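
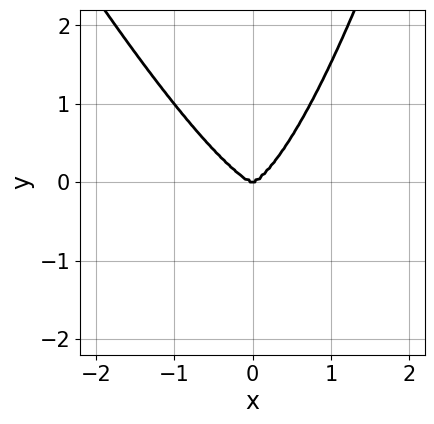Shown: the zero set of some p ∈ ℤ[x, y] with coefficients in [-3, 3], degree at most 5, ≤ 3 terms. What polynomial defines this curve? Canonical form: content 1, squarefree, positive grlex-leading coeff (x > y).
2*x^4 + x^3*y - y^3

(a) The degree is 4 — the shape is more complex than any degree-3 curve.
(b) Reading off the gridlines: it crosses the y-axis at the gridline y = 0; one x-axis crossing is at x = 0.
(c) Matching integer coefficients to the picture gives p.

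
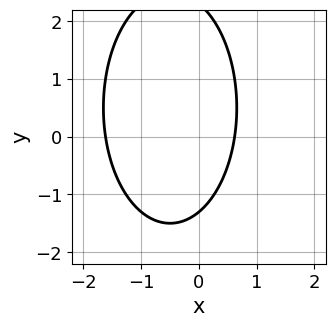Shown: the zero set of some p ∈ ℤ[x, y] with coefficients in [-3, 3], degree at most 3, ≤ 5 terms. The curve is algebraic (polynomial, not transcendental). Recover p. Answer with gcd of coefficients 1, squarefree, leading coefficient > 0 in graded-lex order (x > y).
First, deg p = 2.
Finally, putting this together gives p.

3*x^2 + y^2 + 3*x - y - 3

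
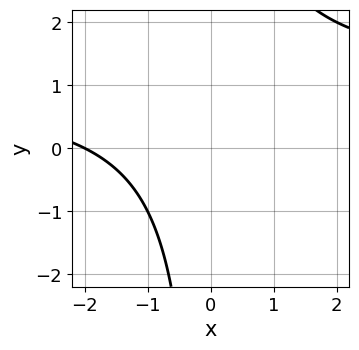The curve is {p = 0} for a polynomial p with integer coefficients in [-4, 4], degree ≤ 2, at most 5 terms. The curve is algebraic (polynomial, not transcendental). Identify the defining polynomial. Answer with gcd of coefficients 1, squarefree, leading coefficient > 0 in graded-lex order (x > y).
Degree: a generic line meets the curve in up to 2 points, so deg p = 2.
Observable constraints: it meets the x-axis at x = -2 (among the integer gridlines); the curve avoids every integer y-axis point in the box.
Matching integer coefficients to the picture gives p.

x*y - x - 2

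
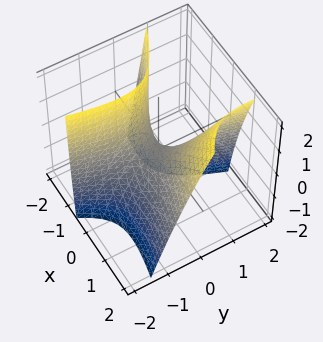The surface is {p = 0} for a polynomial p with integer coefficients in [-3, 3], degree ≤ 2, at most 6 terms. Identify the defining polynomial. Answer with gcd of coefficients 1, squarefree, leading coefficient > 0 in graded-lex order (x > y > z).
x^2 + 3*x*y - x*z - y^2 - z

1. The degree is 2 — no degree-1 surface has this shape.
2. Against the integer gridlines: it crosses the y-axis at the gridline y = 0; it meets the x-axis at x = 0 (among the integer gridlines); one z-axis crossing is at z = 0.
3. Matching integer coefficients to the picture gives p.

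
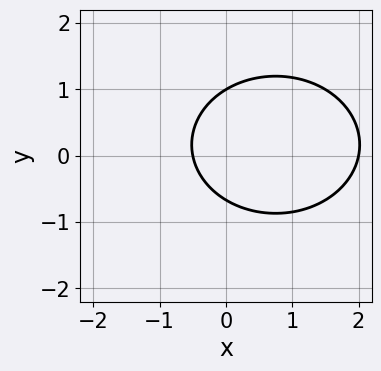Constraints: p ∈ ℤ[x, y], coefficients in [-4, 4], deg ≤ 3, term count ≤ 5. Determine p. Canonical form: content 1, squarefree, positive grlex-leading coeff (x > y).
First, deg p = 2.
Then, observable constraints: it meets the x-axis at x = 2 (among the integer gridlines); one y-axis crossing is at y = 1.
Finally, assembling these constraints gives the stated polynomial.

2*x^2 + 3*y^2 - 3*x - y - 2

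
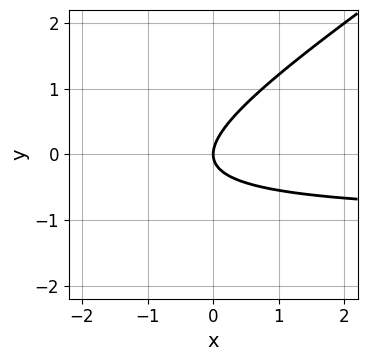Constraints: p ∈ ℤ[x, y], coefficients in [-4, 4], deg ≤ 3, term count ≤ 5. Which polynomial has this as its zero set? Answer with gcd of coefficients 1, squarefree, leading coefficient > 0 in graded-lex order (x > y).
1. The degree is 2 — no degree-1 curve has this shape.
2. Observable constraints: it meets the y-axis at y = 0 (among the integer gridlines); it meets the x-axis at x = 0 (among the integer gridlines).
3. Putting this together gives p.

2*x*y - 3*y^2 + 2*x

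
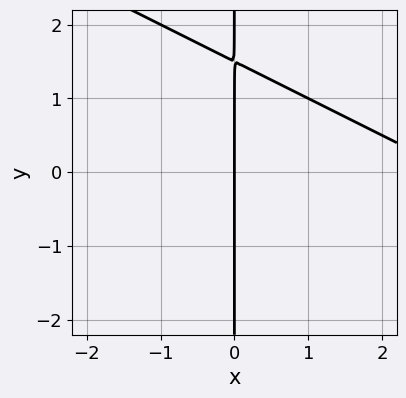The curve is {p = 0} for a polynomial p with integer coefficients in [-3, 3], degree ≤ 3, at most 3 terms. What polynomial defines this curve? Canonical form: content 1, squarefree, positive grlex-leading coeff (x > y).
1. Degree: a generic line meets the curve in up to 2 points, so deg p = 2.
2. Reading off the gridlines: one x-axis crossing is at x = 0; every point of the y-axis in the box is on the curve.
3. Matching integer coefficients to the picture gives p.

x^2 + 2*x*y - 3*x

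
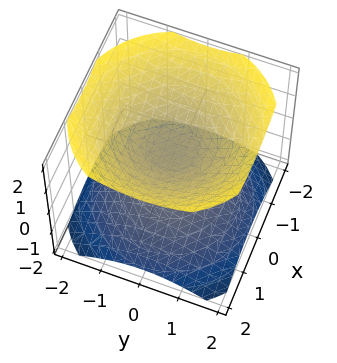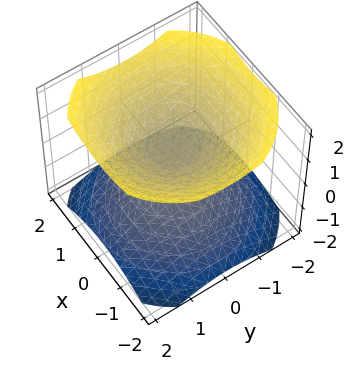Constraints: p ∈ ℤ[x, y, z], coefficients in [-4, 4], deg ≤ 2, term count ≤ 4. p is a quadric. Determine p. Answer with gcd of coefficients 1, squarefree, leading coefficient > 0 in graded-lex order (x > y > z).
2*x^2 + 2*y^2 - 3*z^2 + 1

(a) I count 2 distinct pieces.
(b) The degree is 2 — two separate bowl-shaped sheets opening away from each other; a quadric.
(c) Symmetry: the z-axis is an axis of rotation, so x and y enter only as x² + y²; the z ↦ −z reflection is a symmetry, so z appears only in even powers.
(d) Reading off the gridlines: a circular section at z = -1 has radius exactly 1; the surface avoids every integer y-axis point in the box; it misses every integer gridline on the x-axis.
(e) Solving for integer coefficients yields p as stated.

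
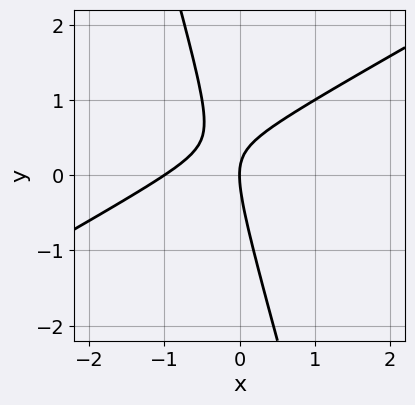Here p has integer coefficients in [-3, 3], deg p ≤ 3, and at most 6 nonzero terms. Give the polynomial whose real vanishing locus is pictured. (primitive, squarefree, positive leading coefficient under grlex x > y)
2*x^2 - 3*x*y - y^2 + 2*x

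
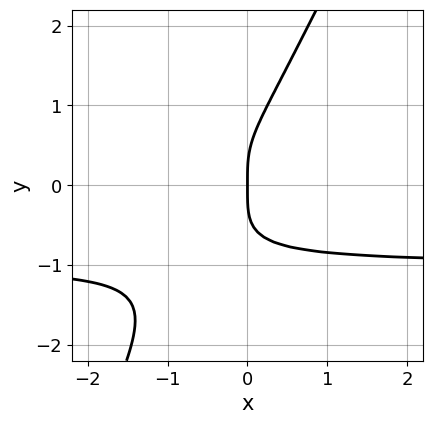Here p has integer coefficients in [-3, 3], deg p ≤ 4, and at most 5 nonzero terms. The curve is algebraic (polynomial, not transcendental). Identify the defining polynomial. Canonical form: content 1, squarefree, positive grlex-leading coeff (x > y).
2*x*y^3 - y^4 + x*y^2 + x

First, the degree is 4 — no degree-3 curve has this shape.
Next, reading off the gridlines: it crosses the x-axis at the gridline x = 0; it crosses the y-axis at the gridline y = 0.
Finally, matching integer coefficients to the picture gives p.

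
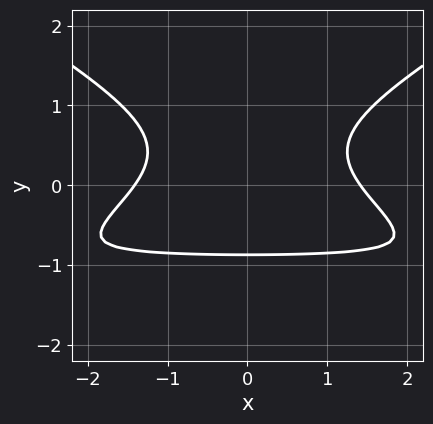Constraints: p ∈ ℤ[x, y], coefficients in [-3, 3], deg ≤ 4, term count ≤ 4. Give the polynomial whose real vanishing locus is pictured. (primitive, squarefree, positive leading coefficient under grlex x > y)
x^2*y - 3*y^3 + x^2 - 2

The degree is 3 — no degree-2 curve has this shape.
Symmetries: the x ↦ −x reflection is a symmetry, so x appears only in even powers.
Putting this together gives p.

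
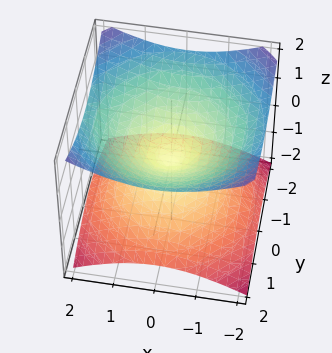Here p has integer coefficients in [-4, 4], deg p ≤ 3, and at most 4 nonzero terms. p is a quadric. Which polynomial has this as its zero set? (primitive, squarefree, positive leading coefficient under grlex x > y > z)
(a) Degree: two nappes meeting at a single point; a quadric, so deg p = 2.
(b) Symmetries: mirror symmetry z ↦ −z ⇒ only even powers of z; the z-axis is an axis of rotation, so x and y enter only as x² + y².
(c) Against the integer gridlines: it crosses the y-axis at the gridline y = 0; it meets the x-axis at x = 0 (among the integer gridlines); a circular section at z = -1 has radius between 1 and 2.
(d) Together with the visible shape, these determine p as stated.

x^2 + y^2 - 2*z^2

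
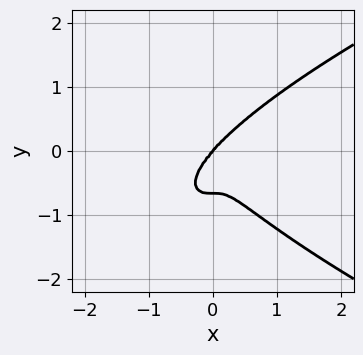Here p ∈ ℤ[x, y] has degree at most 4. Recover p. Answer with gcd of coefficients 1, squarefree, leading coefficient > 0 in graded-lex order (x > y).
3*y^4 - 3*x^3 + 2*y^3

Degree: a generic line meets the curve in up to 4 points, so deg p = 4.
Observable constraints: it crosses the y-axis at the gridline y = 0; it meets the x-axis at x = 0 (among the integer gridlines).
Together with the visible shape, these determine p as stated.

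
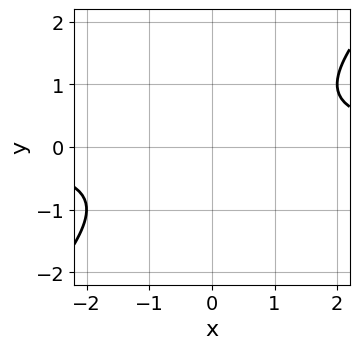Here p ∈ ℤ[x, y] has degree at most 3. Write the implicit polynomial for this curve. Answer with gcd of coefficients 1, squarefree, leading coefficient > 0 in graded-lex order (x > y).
The degree is 2 — the shape is more complex than any degree-1 curve.
Checking where it meets the axes: the curve avoids every integer y-axis point in the box; no x-intercept at any integer in the box.
The integer polynomial consistent with all of this is the stated p.

x*y - y^2 - 1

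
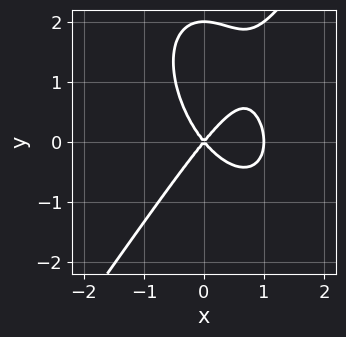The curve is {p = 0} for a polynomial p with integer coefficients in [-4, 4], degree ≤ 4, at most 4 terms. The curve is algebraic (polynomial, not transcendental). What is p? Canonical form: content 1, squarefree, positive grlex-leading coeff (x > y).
(a) The degree is 3 — the shape is more complex than any degree-2 curve.
(b) From the axis intercepts and sections: the x-axis gridline crossings are at x ∈ {0, 1}; the y-axis gridline crossings are at y ∈ {0, 2}.
(c) Together with the visible shape, these determine p as stated.

3*x^3 - y^3 - 3*x^2 + 2*y^2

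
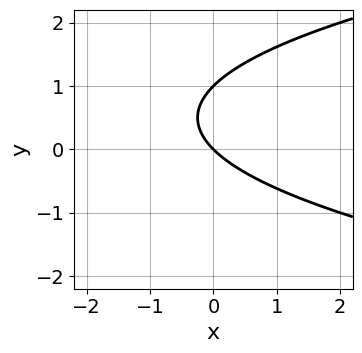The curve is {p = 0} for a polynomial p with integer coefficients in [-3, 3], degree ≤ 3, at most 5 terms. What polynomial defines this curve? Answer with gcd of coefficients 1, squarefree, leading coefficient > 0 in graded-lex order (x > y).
1. The degree is 2 — the shape is more complex than any degree-1 curve.
2. From the visible intercepts: one x-axis crossing is at x = 0; the y-axis gridline crossings are at y ∈ {0, 1}.
3. Fitting integer coefficients to these (and the overall shape) gives p.

y^2 - x - y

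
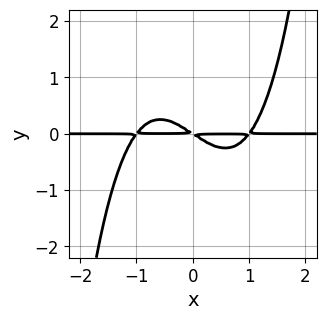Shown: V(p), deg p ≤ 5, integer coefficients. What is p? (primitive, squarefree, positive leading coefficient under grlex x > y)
The degree is 4 — a generic line meets the curve in up to 4 points.
Against the integer gridlines: every point of the x-axis in the box is on the curve.
Fitting integer coefficients to these (and the overall shape) gives p.

2*x^3*y - 2*x*y - 3*y^2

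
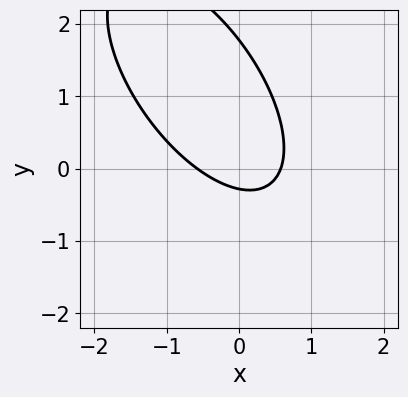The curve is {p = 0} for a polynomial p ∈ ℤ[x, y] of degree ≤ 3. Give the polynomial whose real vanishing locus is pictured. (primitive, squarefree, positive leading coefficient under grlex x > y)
The degree is 2 — a generic line meets the curve in up to 2 points.
Matching integer coefficients to the picture gives p.

3*x^2 + 3*x*y + 2*y^2 - 3*y - 1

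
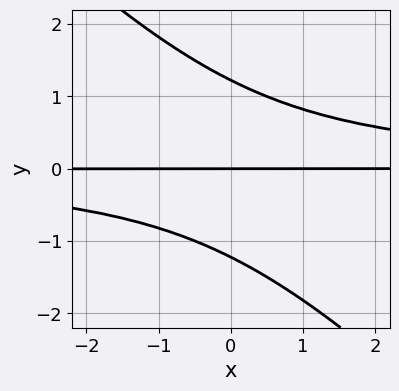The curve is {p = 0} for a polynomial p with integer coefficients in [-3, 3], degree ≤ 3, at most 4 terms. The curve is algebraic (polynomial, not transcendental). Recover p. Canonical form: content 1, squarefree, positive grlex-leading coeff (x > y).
2*x*y^2 + 2*y^3 - 3*y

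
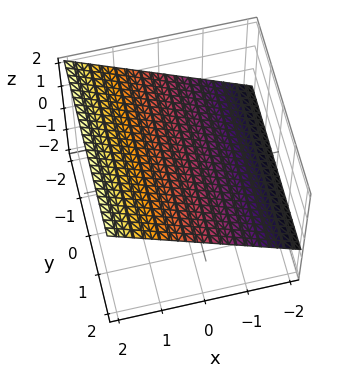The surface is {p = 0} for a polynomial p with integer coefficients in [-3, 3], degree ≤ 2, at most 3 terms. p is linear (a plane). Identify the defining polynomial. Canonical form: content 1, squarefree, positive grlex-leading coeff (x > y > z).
(a) The degree is 1 — the surface is flat (a plane).
(b) Checking where it meets the axes: no y-intercept at any integer in the box; one x-axis crossing is at x = -1.
(c) The integer polynomial consistent with all of this is the stated p.

2*x - 3*z + 2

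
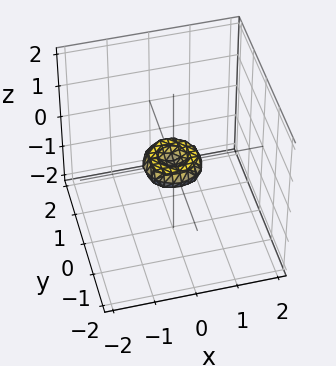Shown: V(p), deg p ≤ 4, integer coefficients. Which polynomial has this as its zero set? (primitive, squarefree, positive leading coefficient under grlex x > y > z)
(a) Degree: no degree-3 surface has this shape, so deg p = 4.
(b) By symmetry, the surface is invariant under rotation about z: p = q(x² + y², z).
(c) Observable constraints: a circular section at z = 0 has radius between 0 and 1; it meets the x-axis at x = 0 (among the integer gridlines); one z-axis crossing is at z = 0.
(d) The integer polynomial consistent with all of this is the stated p.

2*x^4 + 4*x^2*y^2 + 2*y^4 - x^2 - y^2 + 2*z^2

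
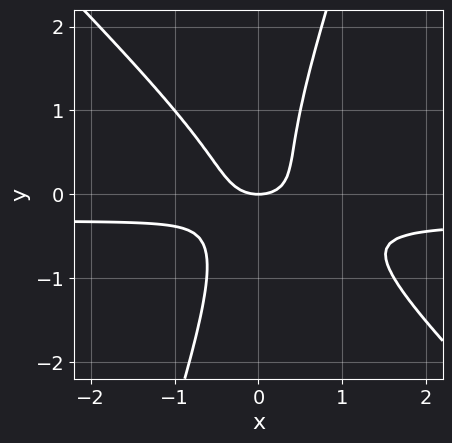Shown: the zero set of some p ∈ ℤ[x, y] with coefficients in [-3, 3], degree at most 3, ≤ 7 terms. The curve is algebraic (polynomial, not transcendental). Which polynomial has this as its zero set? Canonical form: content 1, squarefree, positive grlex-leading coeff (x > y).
The degree is 3 — a generic line meets the curve in up to 3 points.
Checking where it meets the axes: one y-axis crossing is at y = 0; it meets the x-axis at x = 0 (among the integer gridlines).
Matching integer coefficients to the picture gives p.

3*x^2*y + 2*x*y^2 - y^3 + x^2 - y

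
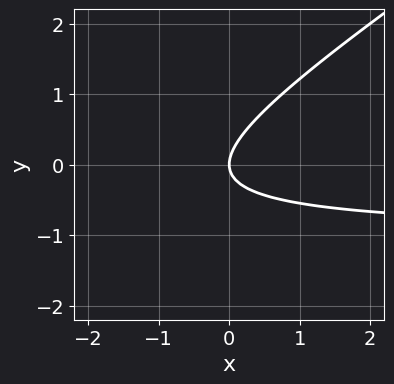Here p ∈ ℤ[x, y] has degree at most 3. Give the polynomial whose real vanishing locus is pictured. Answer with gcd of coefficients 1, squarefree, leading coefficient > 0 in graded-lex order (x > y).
2*x*y - 3*y^2 + 2*x

(a) deg p = 2.
(b) From the axis intercepts and sections: it meets the y-axis at y = 0 (among the integer gridlines); it crosses the x-axis at the gridline x = 0.
(c) These observations pin down the coefficients.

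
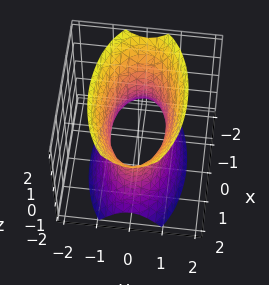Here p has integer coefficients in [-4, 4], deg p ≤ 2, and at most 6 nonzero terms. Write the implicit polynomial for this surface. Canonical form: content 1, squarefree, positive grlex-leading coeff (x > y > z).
x^2 + 3*y^2 - z^2 - 2

deg p = 2.
Symmetries: it's symmetric under x → −x, forcing even powers of x; the z ↦ −z reflection is a symmetry, so z appears only in even powers; the y ↦ −y reflection is a symmetry, so y appears only in even powers.
Reading off the gridlines: the surface avoids every integer z-axis point in the box.
Matching integer coefficients to the picture gives p.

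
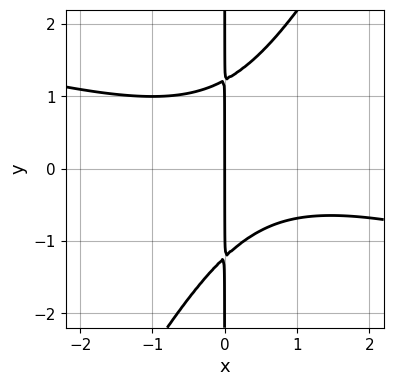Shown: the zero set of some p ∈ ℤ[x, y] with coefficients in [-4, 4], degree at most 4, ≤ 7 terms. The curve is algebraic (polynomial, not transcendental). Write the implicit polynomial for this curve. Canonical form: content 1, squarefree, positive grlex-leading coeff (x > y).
(a) The degree is 3 — no degree-2 curve has this shape.
(b) From the visible intercepts: the visible y-axis segment lies entirely on the curve; it crosses the x-axis at the gridline x = 0.
(c) Matching integer coefficients to the picture gives p.

x^3 + 3*x^2*y - 2*x*y^2 - x^2 + 3*x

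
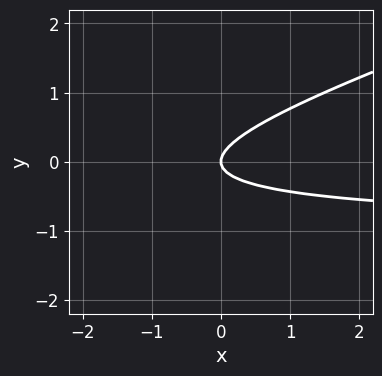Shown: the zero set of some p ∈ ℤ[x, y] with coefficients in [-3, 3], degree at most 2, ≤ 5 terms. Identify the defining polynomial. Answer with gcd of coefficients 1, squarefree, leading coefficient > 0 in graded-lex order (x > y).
x*y - 3*y^2 + x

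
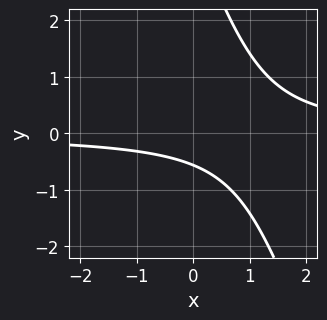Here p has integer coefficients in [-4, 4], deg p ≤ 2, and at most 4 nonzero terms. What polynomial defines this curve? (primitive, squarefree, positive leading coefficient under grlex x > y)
3*x*y + y^2 - 3*y - 2

1. The degree is 2 — the shape is more complex than any degree-1 curve.
2. Reading off the gridlines: it misses every integer gridline on the x-axis.
3. These observations pin down the coefficients.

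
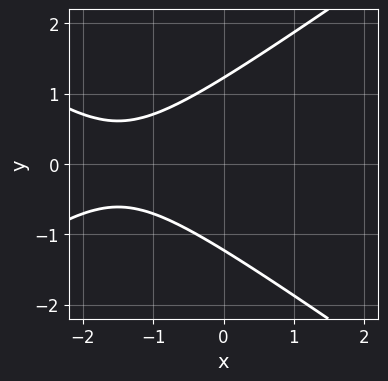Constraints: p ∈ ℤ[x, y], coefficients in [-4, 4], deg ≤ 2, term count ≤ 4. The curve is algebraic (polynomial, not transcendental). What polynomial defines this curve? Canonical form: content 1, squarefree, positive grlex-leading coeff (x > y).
x^2 - 2*y^2 + 3*x + 3

1. deg p = 2.
2. Symmetries: the y ↦ −y reflection is a symmetry, so y appears only in even powers.
3. Observable constraints: the curve avoids every integer x-axis point in the box.
4. The integer polynomial consistent with all of this is the stated p.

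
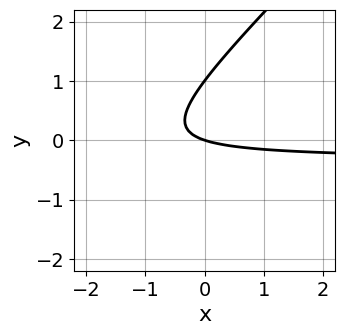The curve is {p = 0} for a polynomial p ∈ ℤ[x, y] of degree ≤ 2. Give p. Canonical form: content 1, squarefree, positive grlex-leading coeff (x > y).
3*x*y - 3*y^2 + x + 3*y

Degree: the shape is more complex than any degree-1 curve, so deg p = 2.
Reading off the gridlines: it meets the x-axis at x = 0 (among the integer gridlines); among the integer gridlines, it crosses the y-axis at y ∈ {0, 1}.
These observations pin down the coefficients.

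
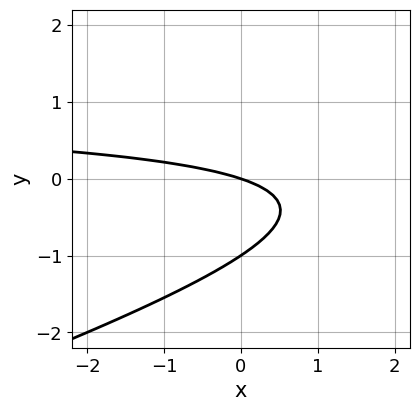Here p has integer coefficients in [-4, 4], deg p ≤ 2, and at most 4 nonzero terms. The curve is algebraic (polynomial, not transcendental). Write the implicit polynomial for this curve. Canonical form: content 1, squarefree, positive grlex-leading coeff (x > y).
Degree: the shape is more complex than any degree-1 curve, so deg p = 2.
Against the integer gridlines: among the integer gridlines, it crosses the y-axis at y ∈ {-1, 0}; it crosses the x-axis at the gridline x = 0.
Solving for integer coefficients yields p as stated.

x*y - 3*y^2 - x - 3*y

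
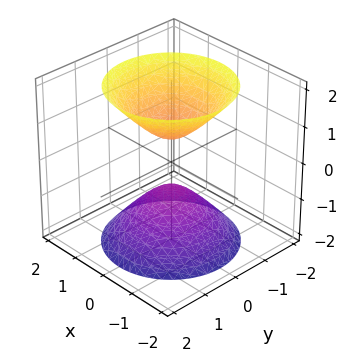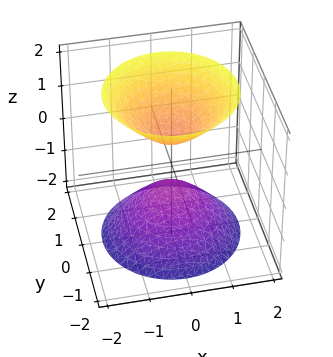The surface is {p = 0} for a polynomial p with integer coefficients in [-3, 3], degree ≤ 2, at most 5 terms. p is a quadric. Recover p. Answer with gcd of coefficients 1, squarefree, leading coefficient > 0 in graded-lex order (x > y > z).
(a) There are 2 components. They look like related sheets of one shape, so recover p as a whole.
(b) The degree is 2 — two separate bowl-shaped sheets opening away from each other; a quadric.
(c) Symmetries: mirror symmetry z ↦ −z ⇒ only even powers of z; every cross-section ⟂ z is a circle, so x, y appear only via x² + y².
(d) Checking where it meets the axes: a circular section at z = 1 has radius between 0 and 1; no x-intercept at any integer in the box; it misses every integer gridline on the y-axis.
(e) Fitting integer coefficients to these (and the overall shape) gives p.

3*x^2 + 3*y^2 - 2*z^2 + 1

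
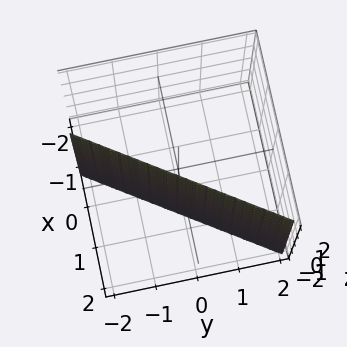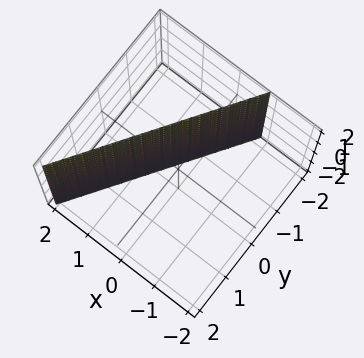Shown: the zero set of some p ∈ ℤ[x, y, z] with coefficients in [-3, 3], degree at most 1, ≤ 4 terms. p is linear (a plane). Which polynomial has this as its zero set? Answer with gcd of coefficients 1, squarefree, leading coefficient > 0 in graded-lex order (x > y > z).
3*x - 2*y - 2

1. Degree: every cross-section is a straight line — this is a plane, so deg p = 1.
2. Observable constraints: it meets the y-axis at y = -1 (among the integer gridlines); the surface avoids every integer z-axis point in the box.
3. Together with the visible shape, these determine p as stated.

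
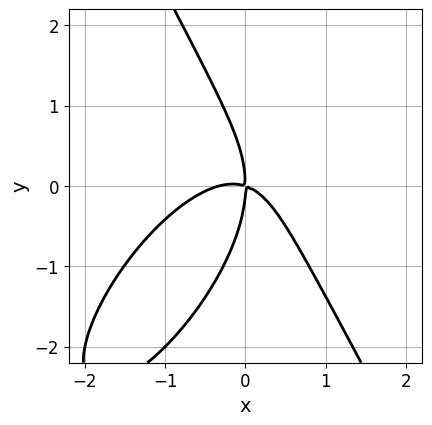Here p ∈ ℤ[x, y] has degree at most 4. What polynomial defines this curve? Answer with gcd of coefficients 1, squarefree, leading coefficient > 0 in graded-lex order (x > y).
1. The degree is 3 — the shape is more complex than any degree-2 curve.
2. Reading off the gridlines: it meets the x-axis at x = 0 (among the integer gridlines); it meets the y-axis at y = 0 (among the integer gridlines).
3. Fitting integer coefficients to these (and the overall shape) gives p.

3*x^3 - 2*x^2*y + y^3 + x^2 + 3*x*y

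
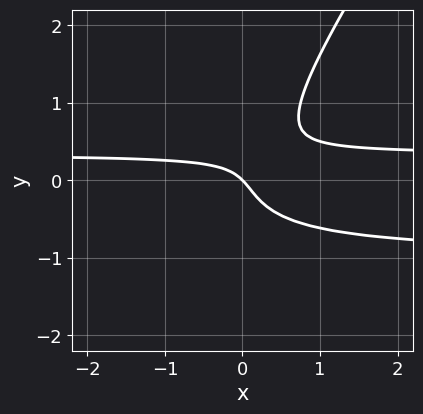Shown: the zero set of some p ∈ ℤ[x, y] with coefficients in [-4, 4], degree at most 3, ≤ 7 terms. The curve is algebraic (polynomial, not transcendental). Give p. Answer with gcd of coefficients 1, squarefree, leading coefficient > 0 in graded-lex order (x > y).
First, the degree is 3 — a generic line meets the curve in up to 3 points.
Then, from the visible intercepts: one y-axis crossing is at y = 0; it crosses the x-axis at the gridline x = 0.
Finally, these observations pin down the coefficients.

3*x*y^2 - 2*y^3 + 2*x*y - x - y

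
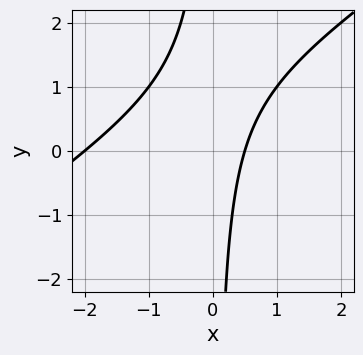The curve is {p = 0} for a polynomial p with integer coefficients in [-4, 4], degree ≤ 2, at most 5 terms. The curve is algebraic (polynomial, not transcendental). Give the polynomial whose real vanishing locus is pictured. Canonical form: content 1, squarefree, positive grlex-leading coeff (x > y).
2*x^2 - 3*x*y + 3*x - 2

First, deg p = 2.
Next, reading off the gridlines: the curve avoids every integer y-axis point in the box; it meets the x-axis at x = -2 (among the integer gridlines).
Finally, together with the visible shape, these determine p as stated.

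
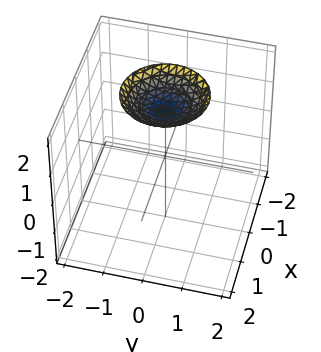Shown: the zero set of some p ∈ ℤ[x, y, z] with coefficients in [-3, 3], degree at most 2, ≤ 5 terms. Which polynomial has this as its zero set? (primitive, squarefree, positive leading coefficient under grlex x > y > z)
x^2 + y^2 - 2*z + 3

First, deg p = 2. A generic line meets the surface in up to 2 points.
Then, by symmetry, the surface is invariant under rotation about z: p = q(x² + y², z).
Next, reading off the gridlines: no x-intercept at any integer in the box; a circular section at z = 2 has radius exactly 1; it misses every integer gridline on the y-axis.
Finally, assembling these constraints gives the stated polynomial.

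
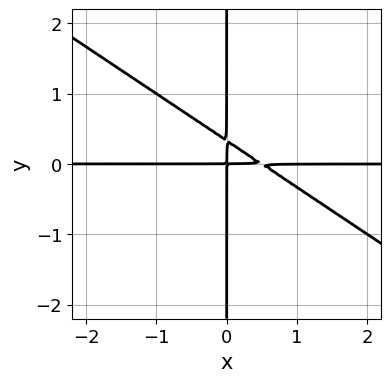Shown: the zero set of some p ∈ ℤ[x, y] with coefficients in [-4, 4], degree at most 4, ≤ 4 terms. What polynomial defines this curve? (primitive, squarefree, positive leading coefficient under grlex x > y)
2*x^2*y + 3*x*y^2 - x*y

The degree is 3 — a generic line meets the curve in up to 3 points.
Against the integer gridlines: the visible y-axis segment lies entirely on the curve; the visible x-axis segment lies entirely on the curve.
Assembling these constraints gives the stated polynomial.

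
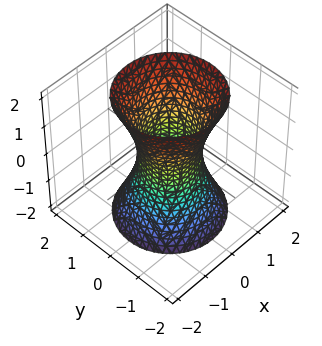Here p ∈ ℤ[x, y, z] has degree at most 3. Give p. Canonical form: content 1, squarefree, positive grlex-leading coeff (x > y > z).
(a) deg p = 2. An hourglass — one-sheet hyperboloid; a quadric.
(b) Symmetries: rotational symmetry about the z-axis ⇒ p depends on x, y only through x² + y²; the z ↦ −z reflection is a symmetry, so z appears only in even powers.
(c) Observable constraints: a circular section at z = 1 has radius exactly 1; it misses every integer gridline on the z-axis.
(d) Fitting integer coefficients to these (and the overall shape) gives p.

3*x^2 + 3*y^2 - z^2 - 2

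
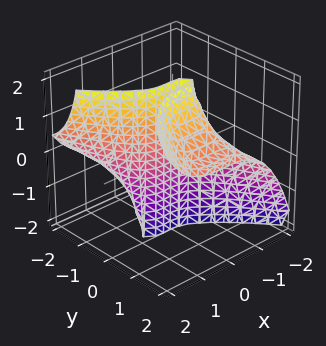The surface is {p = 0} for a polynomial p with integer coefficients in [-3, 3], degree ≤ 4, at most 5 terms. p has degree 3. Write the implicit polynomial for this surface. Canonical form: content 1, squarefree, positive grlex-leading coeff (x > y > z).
(a) deg p = 3. The shape is more complex than any degree-2 surface.
(b) Checking where it meets the axes: it meets the x-axis at x = 0 (among the integer gridlines); it crosses the y-axis at the gridline y = 0; the visible z-axis segment lies entirely on the surface.
(c) Assembling these constraints gives the stated polynomial.

2*x^3 - 3*y^2*z - x^2 + 3*y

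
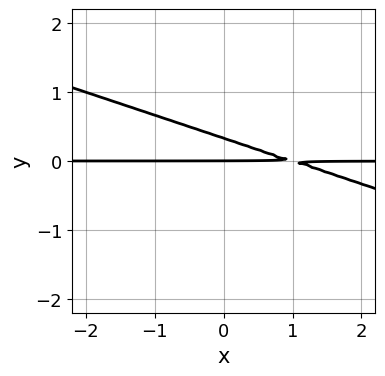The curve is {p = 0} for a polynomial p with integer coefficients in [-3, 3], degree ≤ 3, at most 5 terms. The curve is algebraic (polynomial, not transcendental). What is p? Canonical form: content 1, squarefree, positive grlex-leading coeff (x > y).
First, the degree is 2 — no degree-1 curve has this shape.
Then, from the axis intercepts and sections: it meets the y-axis at y = 0 (among the integer gridlines); every point of the x-axis in the box is on the curve.
Finally, matching integer coefficients to the picture gives p.

x*y + 3*y^2 - y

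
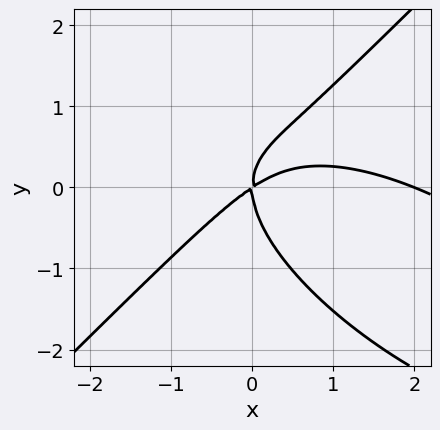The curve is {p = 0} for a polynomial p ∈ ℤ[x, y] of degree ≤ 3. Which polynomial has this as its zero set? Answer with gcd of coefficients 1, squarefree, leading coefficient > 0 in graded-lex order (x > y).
(a) The degree is 3 — a generic line meets the curve in up to 3 points.
(b) From the visible intercepts: the x-axis gridline crossings are at x ∈ {0, 2}; it meets the y-axis at y = 0 (among the integer gridlines).
(c) The integer polynomial consistent with all of this is the stated p.

x^3 + x^2*y - 2*y^3 - 2*x^2 + 3*x*y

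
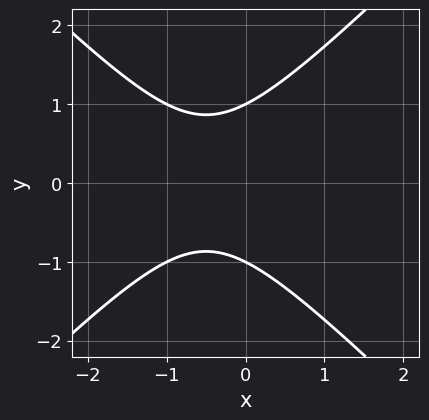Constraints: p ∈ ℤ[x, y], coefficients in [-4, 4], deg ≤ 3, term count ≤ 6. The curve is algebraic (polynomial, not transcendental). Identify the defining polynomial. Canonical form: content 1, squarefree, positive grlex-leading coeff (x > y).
x^2 - y^2 + x + 1

First, the degree is 2 — no degree-1 curve has this shape.
Then, symmetries: mirror symmetry y ↦ −y ⇒ only even powers of y.
Then, from the axis intercepts and sections: no x-intercept at any integer in the box; among the integer gridlines, it crosses the y-axis at y ∈ {-1, 1}.
Finally, matching integer coefficients to the picture gives p.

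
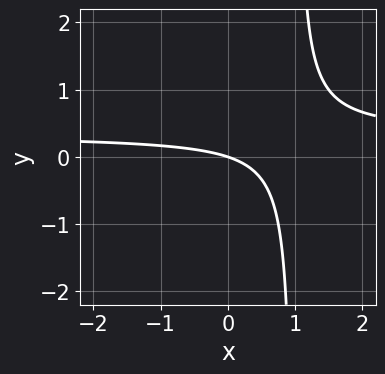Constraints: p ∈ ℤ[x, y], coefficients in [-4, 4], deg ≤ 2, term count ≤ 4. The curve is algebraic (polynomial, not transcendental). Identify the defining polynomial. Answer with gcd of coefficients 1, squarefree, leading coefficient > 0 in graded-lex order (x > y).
3*x*y - x - 3*y

The degree is 2 — the shape is more complex than any degree-1 curve.
Against the integer gridlines: it meets the y-axis at y = 0 (among the integer gridlines); it crosses the x-axis at the gridline x = 0.
Putting this together gives p.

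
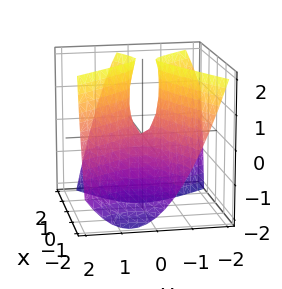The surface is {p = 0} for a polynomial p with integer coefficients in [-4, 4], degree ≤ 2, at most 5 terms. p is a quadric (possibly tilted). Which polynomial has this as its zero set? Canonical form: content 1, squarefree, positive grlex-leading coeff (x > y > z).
The degree is 2 — no degree-1 surface has this shape.
From the visible intercepts: it crosses the z-axis at the gridline z = 0; it crosses the y-axis at the gridline y = 0.
Together with the visible shape, these determine p as stated.

2*x^2 - 2*x*y - 2*x*z - 3*y^2 + z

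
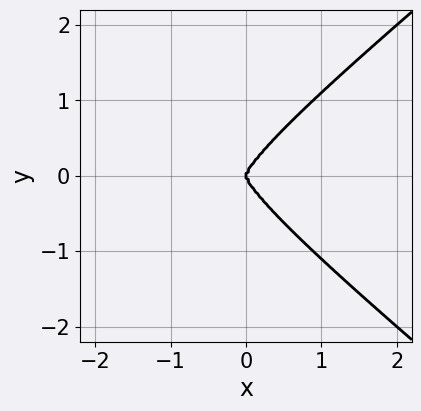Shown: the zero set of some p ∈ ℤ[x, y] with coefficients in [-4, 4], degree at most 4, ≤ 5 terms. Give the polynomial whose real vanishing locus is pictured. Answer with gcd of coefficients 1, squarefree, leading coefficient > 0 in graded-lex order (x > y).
2*x^2*y^2 - 3*y^4 + 2*x^3

(a) deg p = 4.
(b) Symmetries: the y ↦ −y reflection is a symmetry, so y appears only in even powers.
(c) Checking where it meets the axes: it meets the x-axis at x = 0 (among the integer gridlines); it meets the y-axis at y = 0 (among the integer gridlines).
(d) Fitting integer coefficients to these (and the overall shape) gives p.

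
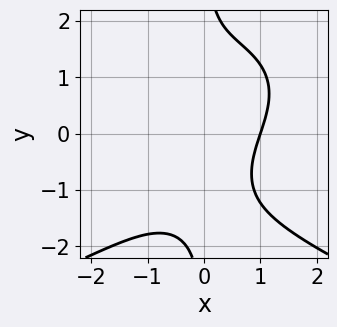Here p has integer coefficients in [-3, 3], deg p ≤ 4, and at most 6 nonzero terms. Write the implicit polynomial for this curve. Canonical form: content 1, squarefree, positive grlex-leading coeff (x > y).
2*x*y^3 + 3*x^3 - 3*x*y - 3

1. The degree is 4 — the shape is more complex than any degree-3 curve.
2. From the axis intercepts and sections: the curve avoids every integer y-axis point in the box; it crosses the x-axis at the gridline x = 1.
3. Matching integer coefficients to the picture gives p.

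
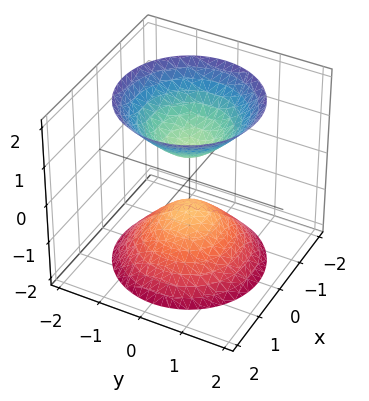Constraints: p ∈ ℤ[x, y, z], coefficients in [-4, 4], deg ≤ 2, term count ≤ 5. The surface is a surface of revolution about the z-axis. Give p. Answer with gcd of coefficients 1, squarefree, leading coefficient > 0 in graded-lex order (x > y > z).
3*x^2 + 3*y^2 - 2*z^2 + 1

1. There are 2 components. Treating them together as one polynomial.
2. deg p = 2. No degree-1 surface has this shape.
3. Symmetries: rotational symmetry about the z-axis ⇒ p depends on x, y only through x² + y².
4. Observable constraints: no x-intercept at any integer in the box; it misses every integer gridline on the y-axis.
5. Solving for integer coefficients yields p as stated.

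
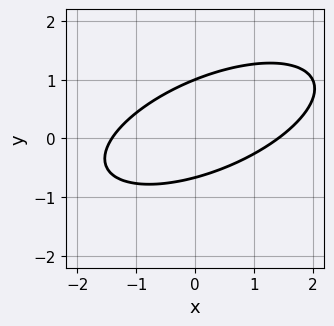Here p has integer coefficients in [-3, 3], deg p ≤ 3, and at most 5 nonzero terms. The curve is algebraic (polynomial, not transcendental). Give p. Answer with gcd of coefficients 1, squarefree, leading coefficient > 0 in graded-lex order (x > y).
The degree is 2 — the shape is more complex than any degree-1 curve.
From the axis intercepts and sections: one y-axis crossing is at y = 1.
Putting this together gives p.

x^2 - 2*x*y + 3*y^2 - y - 2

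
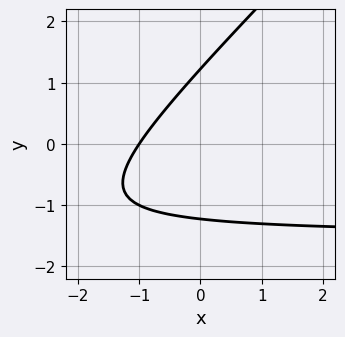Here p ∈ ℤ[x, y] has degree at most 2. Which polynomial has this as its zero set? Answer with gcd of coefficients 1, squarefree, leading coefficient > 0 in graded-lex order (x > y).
(a) The degree is 2 — the shape is more complex than any degree-1 curve.
(b) Reading off the gridlines: one x-axis crossing is at x = -1.
(c) Fitting integer coefficients to these (and the overall shape) gives p.

2*x*y - 2*y^2 + 3*x + 3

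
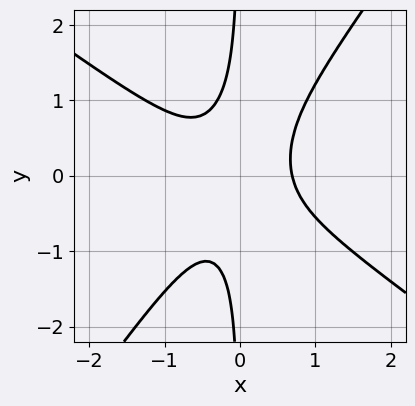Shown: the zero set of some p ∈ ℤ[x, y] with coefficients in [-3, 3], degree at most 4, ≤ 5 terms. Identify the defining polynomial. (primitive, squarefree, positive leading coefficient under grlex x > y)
(a) The degree is 3 — no degree-2 curve has this shape.
(b) Against the integer gridlines: no y-intercept at any integer in the box.
(c) These observations pin down the coefficients.

3*x^3 + 2*x^2*y - 3*x*y^2 - 1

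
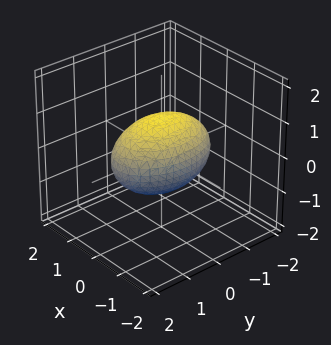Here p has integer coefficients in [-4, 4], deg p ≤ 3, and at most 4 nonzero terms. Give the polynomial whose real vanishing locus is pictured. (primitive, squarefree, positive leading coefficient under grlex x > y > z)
2*x^2 + y^2 + 2*z^2 - 2

(a) deg p = 2. A closed, bounded, convex surface; a quadric.
(b) Symmetries: it's symmetric under x → −x, forcing even powers of x; mirror symmetry y ↦ −y ⇒ only even powers of y; mirror symmetry z ↦ −z ⇒ only even powers of z.
(c) From the axis intercepts and sections: among the integer gridlines, it crosses the x-axis at x ∈ {-1, 1}; among the integer gridlines, it crosses the z-axis at z ∈ {-1, 1}.
(d) These observations pin down the coefficients.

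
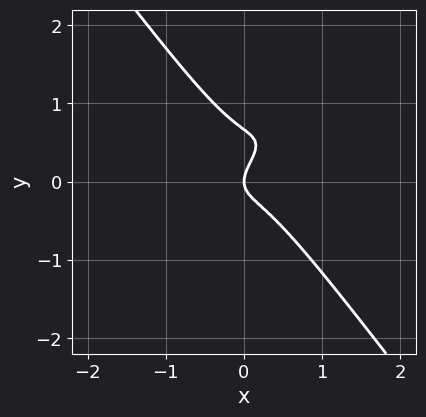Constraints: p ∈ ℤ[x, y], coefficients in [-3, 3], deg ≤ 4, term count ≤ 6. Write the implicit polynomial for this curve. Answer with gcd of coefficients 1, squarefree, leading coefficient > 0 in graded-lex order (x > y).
3*x^3 - 3*x^2*y + 3*y^3 - 2*y^2 + x

(a) The degree is 3 — the shape is more complex than any degree-2 curve.
(b) From the visible intercepts: one x-axis crossing is at x = 0; one y-axis crossing is at y = 0.
(c) The integer polynomial consistent with all of this is the stated p.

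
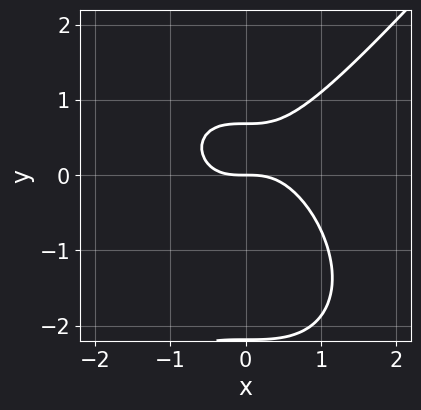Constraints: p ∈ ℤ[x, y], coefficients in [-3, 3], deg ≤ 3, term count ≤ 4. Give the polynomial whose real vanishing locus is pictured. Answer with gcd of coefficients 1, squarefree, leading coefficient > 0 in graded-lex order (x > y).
3*x^3 - 2*y^3 - 3*y^2 + 3*y

First, deg p = 3. The shape is more complex than any degree-2 curve.
Next, reading off the gridlines: it meets the x-axis at x = 0 (among the integer gridlines); it meets the y-axis at y = 0 (among the integer gridlines).
Finally, matching integer coefficients to the picture gives p.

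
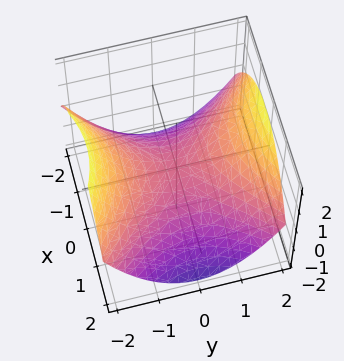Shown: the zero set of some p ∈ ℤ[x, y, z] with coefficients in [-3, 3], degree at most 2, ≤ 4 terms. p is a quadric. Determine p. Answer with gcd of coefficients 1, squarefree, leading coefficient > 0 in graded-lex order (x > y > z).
x^2 - y^2 + 2*z

(a) deg p = 2. A hyperbolic paraboloid; a quadric.
(b) Symmetries: mirror symmetry x ↦ −x ⇒ only even powers of x; the y ↦ −y reflection is a symmetry, so y appears only in even powers.
(c) Observable constraints: one z-axis crossing is at z = 0; it meets the y-axis at y = 0 (among the integer gridlines); it crosses the x-axis at the gridline x = 0.
(d) Together with the visible shape, these determine p as stated.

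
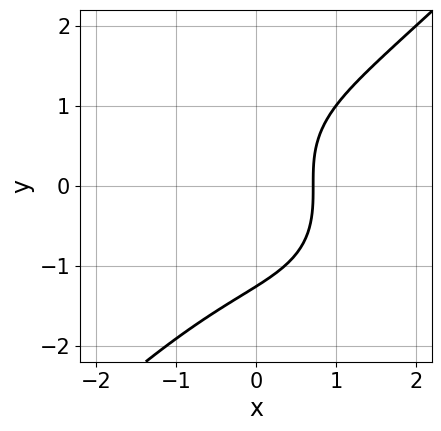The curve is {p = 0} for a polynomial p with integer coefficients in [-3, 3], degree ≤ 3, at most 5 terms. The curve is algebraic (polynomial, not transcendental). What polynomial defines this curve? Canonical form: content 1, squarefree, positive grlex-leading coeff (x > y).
deg p = 3. A generic line meets the curve in up to 3 points.
Solving for integer coefficients yields p as stated.

x^3 - y^3 - x^2 + 3*x - 2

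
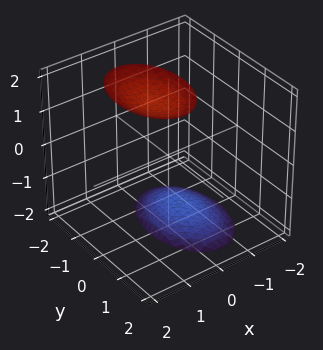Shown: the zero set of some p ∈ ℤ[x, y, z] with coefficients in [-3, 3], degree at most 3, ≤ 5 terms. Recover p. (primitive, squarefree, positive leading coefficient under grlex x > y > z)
(a) The picture has 2 separate pieces. Treating them together as one polynomial.
(b) The degree is 2 — a generic line meets the surface in up to 2 points.
(c) Checking where it meets the axes: it misses every integer gridline on the x-axis; the surface avoids every integer y-axis point in the box.
(d) Putting this together gives p.

2*x^2 - x*z + y^2 - z^2 + 3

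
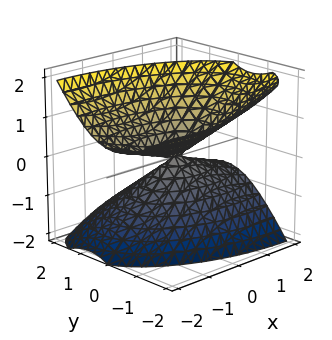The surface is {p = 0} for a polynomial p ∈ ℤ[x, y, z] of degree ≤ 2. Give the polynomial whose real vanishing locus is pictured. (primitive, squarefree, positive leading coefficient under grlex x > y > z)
(a) I count 2 distinct pieces.
(b) The degree is 2 — no degree-1 surface has this shape.
(c) Observable constraints: it meets the z-axis at z = 0 (among the integer gridlines); it meets the x-axis at x = 0 (among the integer gridlines).
(d) These observations pin down the coefficients.

x^2 + 2*x*z + 3*y^2 + 2*y*z - 3*z^2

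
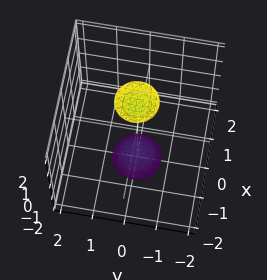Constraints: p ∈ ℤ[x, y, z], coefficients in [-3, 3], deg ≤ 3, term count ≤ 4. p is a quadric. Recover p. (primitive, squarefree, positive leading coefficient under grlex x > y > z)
First, the picture has 2 separate pieces. Treating them together as one polynomial.
Then, deg p = 2. Two separate bowl-shaped sheets opening away from each other; a quadric.
Next, symmetries: the z ↦ −z reflection is a symmetry, so z appears only in even powers; every cross-section ⟂ z is a circle, so x, y appear only via x² + y².
Next, from the axis intercepts and sections: no y-intercept at any integer in the box; it misses every integer gridline on the x-axis; a circular section at z = -2 has radius between 0 and 1.
Finally, the integer polynomial consistent with all of this is the stated p.

3*x^2 + 3*y^2 - z^2 + 3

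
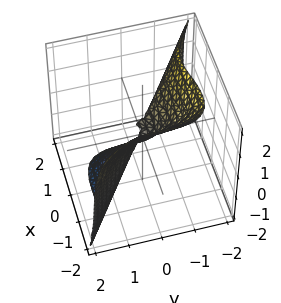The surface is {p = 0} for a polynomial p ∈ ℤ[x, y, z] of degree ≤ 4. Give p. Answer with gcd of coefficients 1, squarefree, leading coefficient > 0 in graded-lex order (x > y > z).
3*x^3 - x*y^2 + 3*y^3 + z^3 - x*z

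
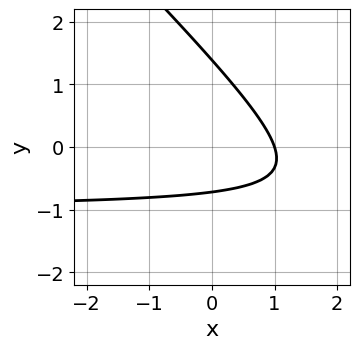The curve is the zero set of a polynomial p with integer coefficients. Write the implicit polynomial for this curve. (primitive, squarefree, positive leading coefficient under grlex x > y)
3*x*y + 3*y^2 + 3*x - 2*y - 3

The degree is 2 — the shape is more complex than any degree-1 curve.
Against the integer gridlines: one x-axis crossing is at x = 1.
Fitting integer coefficients to these (and the overall shape) gives p.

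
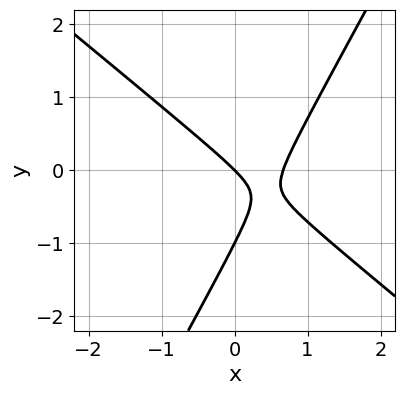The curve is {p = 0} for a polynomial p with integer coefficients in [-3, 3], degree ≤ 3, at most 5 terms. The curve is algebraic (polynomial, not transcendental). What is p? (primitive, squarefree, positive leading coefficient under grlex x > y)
3*x^2 + 2*x*y - 2*y^2 - 2*x - 2*y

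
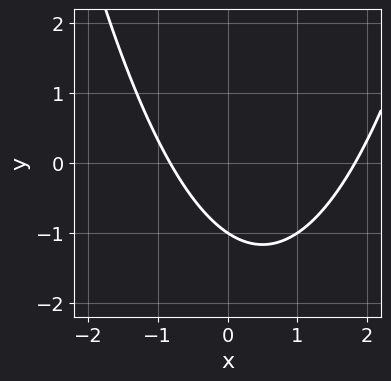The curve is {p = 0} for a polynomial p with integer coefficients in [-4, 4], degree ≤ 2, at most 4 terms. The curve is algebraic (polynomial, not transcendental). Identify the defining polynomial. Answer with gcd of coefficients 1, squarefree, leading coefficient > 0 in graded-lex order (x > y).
2*x^2 - 2*x - 3*y - 3

(a) Degree: no degree-1 curve has this shape, so deg p = 2.
(b) From the visible intercepts: it meets the y-axis at y = -1 (among the integer gridlines).
(c) Assembling these constraints gives the stated polynomial.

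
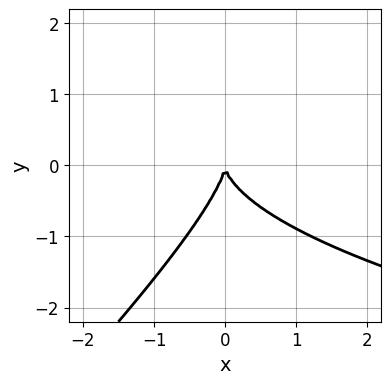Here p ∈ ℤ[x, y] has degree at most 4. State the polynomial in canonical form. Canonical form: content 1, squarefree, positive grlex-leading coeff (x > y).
The degree is 3 — the shape is more complex than any degree-2 curve.
Reading off the gridlines: it meets the y-axis at y = 0 (among the integer gridlines); it crosses the x-axis at the gridline x = 0.
These observations pin down the coefficients.

2*x*y^2 - 2*y^3 - 3*x^2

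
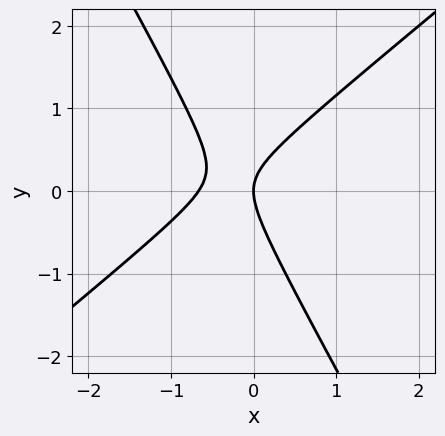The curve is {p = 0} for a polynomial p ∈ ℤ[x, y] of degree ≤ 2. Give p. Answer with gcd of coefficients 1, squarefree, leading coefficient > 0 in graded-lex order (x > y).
3*x^2 - 2*x*y - 2*y^2 + 2*x

First, deg p = 2. No degree-1 curve has this shape.
Then, checking where it meets the axes: it meets the y-axis at y = 0 (among the integer gridlines); one x-axis crossing is at x = 0.
Finally, matching integer coefficients to the picture gives p.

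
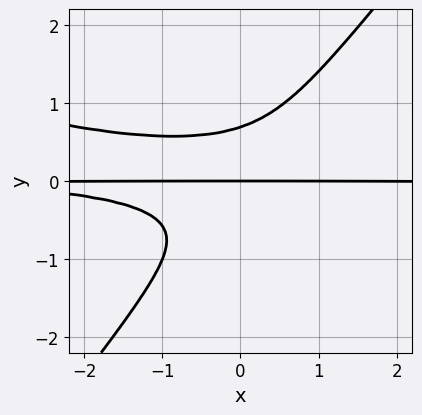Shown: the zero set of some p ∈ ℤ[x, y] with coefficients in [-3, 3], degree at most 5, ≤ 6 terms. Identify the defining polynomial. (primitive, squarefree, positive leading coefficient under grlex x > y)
1. Degree: the shape is more complex than any degree-3 curve, so deg p = 4.
2. Checking where it meets the axes: every point of the x-axis in the box is on the curve; one y-axis crossing is at y = 0.
3. Assembling these constraints gives the stated polynomial.

x^2*y^2 + 3*x*y^3 - 3*y^4 + y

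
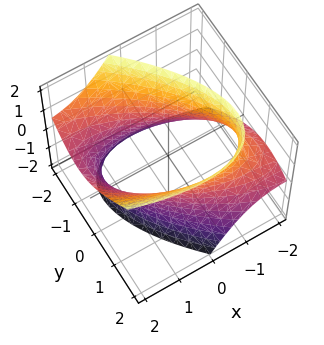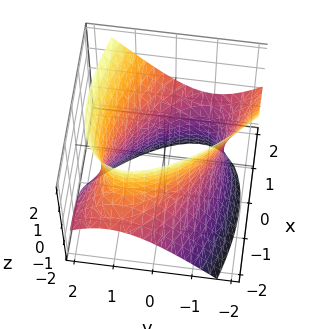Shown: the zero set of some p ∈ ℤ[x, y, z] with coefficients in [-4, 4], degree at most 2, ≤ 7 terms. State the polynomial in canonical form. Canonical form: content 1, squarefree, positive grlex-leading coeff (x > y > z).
deg p = 2. The shape is more complex than any degree-1 surface.
From the axis intercepts and sections: it misses every integer gridline on the z-axis.
Assembling these constraints gives the stated polynomial.

x^2 + 2*x*y - 2*x*z + 2*y^2 - z^2 - 3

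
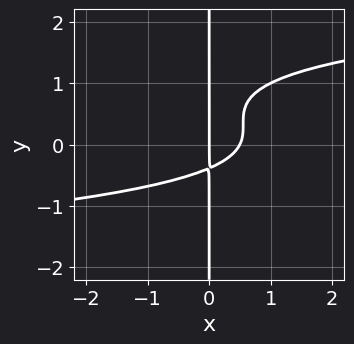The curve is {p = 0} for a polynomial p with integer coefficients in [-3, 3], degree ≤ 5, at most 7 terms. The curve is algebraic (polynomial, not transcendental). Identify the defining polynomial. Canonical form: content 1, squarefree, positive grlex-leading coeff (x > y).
3*x*y^3 - 3*x*y^2 - 2*x^2 + x*y + x

First, deg p = 4. The shape is more complex than any degree-3 curve.
Next, from the axis intercepts and sections: it crosses the x-axis at the gridline x = 0; every point of the y-axis in the box is on the curve.
Finally, matching integer coefficients to the picture gives p.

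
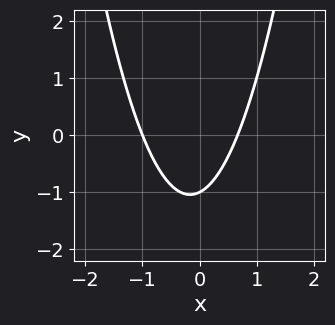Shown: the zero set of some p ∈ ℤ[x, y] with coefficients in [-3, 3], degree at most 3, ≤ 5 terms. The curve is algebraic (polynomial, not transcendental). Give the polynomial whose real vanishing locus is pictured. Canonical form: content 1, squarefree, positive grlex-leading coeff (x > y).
3*x^2 + x - 2*y - 2

(a) Degree: a generic line meets the curve in up to 2 points, so deg p = 2.
(b) From the visible intercepts: one y-axis crossing is at y = -1; it crosses the x-axis at the gridline x = -1.
(c) The integer polynomial consistent with all of this is the stated p.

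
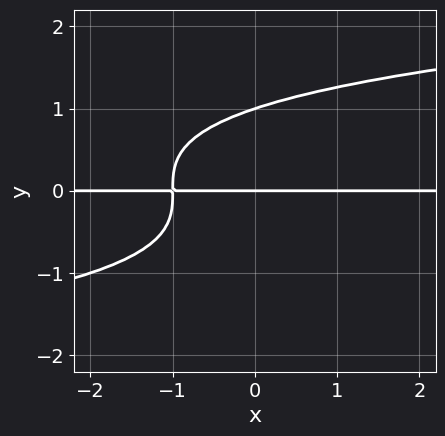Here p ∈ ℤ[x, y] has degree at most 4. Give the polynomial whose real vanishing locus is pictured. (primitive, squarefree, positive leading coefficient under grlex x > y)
y^4 - x*y - y

First, the degree is 4 — no degree-3 curve has this shape.
Next, observable constraints: the y-axis gridline crossings are at y ∈ {0, 1}; the visible x-axis segment lies entirely on the curve.
Finally, solving for integer coefficients yields p as stated.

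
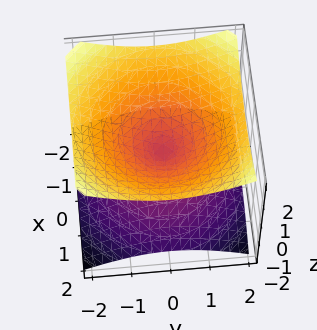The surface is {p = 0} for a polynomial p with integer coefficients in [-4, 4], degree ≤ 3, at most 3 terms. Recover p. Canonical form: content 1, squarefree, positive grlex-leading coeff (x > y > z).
(a) Degree: two nappes meeting at a single point; a quadric, so deg p = 2.
(b) Symmetry: the z-axis is an axis of rotation, so x and y enter only as x² + y²; mirror symmetry z ↦ −z ⇒ only even powers of z.
(c) Checking where it meets the axes: it crosses the x-axis at the gridline x = 0; one z-axis crossing is at z = 0; a circular section at z = 1 has radius between 1 and 2.
(d) Together with the visible shape, these determine p as stated.

x^2 + y^2 - 2*z^2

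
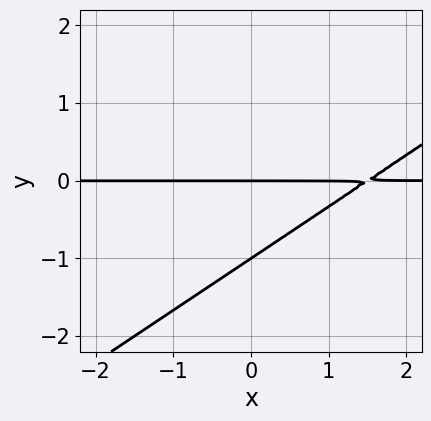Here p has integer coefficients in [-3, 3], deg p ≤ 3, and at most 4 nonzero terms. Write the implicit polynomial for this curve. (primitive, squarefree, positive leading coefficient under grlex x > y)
1. The degree is 2 — no degree-1 curve has this shape.
2. Checking where it meets the axes: among the integer gridlines, it crosses the y-axis at y ∈ {-1, 0}; the visible x-axis segment lies entirely on the curve.
3. Matching integer coefficients to the picture gives p.

2*x*y - 3*y^2 - 3*y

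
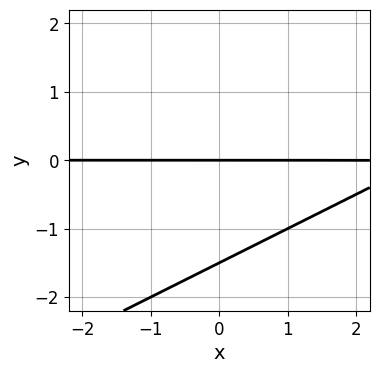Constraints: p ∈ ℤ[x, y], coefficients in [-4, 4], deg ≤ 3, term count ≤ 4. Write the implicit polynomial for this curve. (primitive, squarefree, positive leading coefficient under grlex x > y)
Degree: no degree-1 curve has this shape, so deg p = 2.
From the visible intercepts: the visible x-axis segment lies entirely on the curve; one y-axis crossing is at y = 0.
Matching integer coefficients to the picture gives p.

x*y - 2*y^2 - 3*y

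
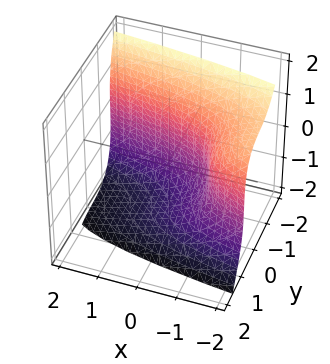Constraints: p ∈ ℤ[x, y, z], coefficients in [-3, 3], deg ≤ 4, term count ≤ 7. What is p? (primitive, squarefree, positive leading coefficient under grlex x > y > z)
3*y^3 + z^3 + 3*x + y + 3

1. The degree is 3 — the shape is more complex than any degree-2 surface.
2. Reading off the gridlines: it meets the x-axis at x = -1 (among the integer gridlines).
3. Putting this together gives p.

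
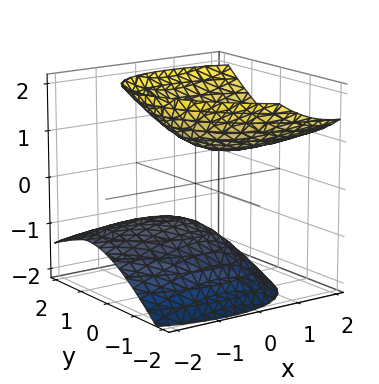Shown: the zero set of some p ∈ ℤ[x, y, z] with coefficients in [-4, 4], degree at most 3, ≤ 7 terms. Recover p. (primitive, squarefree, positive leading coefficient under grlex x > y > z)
2*x^2 + 2*x*y - 3*x*z + 3*y^2 - 3*z^2 + 2

(a) I count 2 distinct pieces.
(b) Degree: no degree-1 surface has this shape, so deg p = 2.
(c) From the visible intercepts: it misses every integer gridline on the x-axis; no y-intercept at any integer in the box.
(d) Fitting integer coefficients to these (and the overall shape) gives p.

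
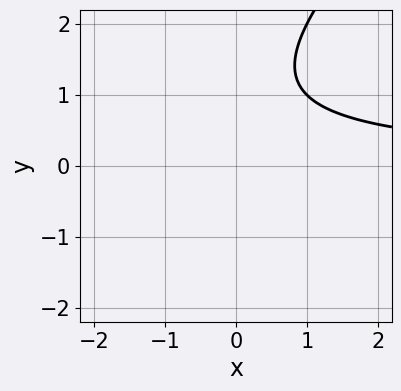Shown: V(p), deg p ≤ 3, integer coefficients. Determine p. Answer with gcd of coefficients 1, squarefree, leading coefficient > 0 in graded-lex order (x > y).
x*y - y^2 + 2*y - 2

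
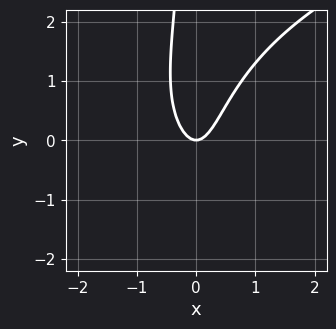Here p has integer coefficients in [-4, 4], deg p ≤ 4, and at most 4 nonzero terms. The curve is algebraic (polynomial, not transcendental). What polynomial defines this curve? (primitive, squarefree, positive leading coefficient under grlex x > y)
(a) The degree is 3 — the shape is more complex than any degree-2 curve.
(b) Reading off the gridlines: it crosses the y-axis at the gridline y = 0; it meets the x-axis at x = 0 (among the integer gridlines).
(c) Fitting integer coefficients to these (and the overall shape) gives p.

x*y^2 - 3*x^2 + y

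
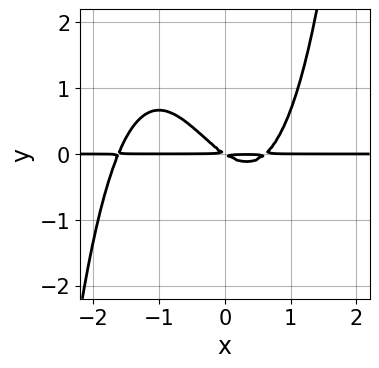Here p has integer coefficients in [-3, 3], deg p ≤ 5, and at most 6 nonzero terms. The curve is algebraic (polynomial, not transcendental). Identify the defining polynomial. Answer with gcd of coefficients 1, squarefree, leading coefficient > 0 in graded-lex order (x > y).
2*x^3*y + 2*x^2*y - 2*x*y - 3*y^2

The degree is 4 — no degree-3 curve has this shape.
Against the integer gridlines: every point of the x-axis in the box is on the curve.
These observations pin down the coefficients.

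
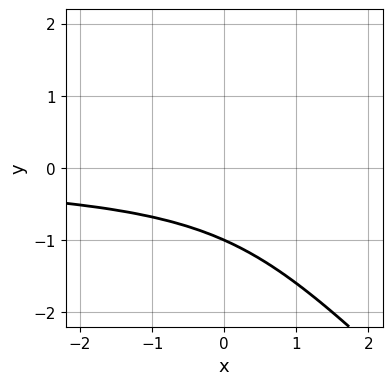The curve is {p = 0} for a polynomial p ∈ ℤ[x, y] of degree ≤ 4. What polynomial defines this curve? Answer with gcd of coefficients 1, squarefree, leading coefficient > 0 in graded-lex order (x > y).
3*x*y^2 + 3*y^3 - x*y + 3

1. The degree is 3 — no degree-2 curve has this shape.
2. Observable constraints: it meets the y-axis at y = -1 (among the integer gridlines); the curve avoids every integer x-axis point in the box.
3. Matching integer coefficients to the picture gives p.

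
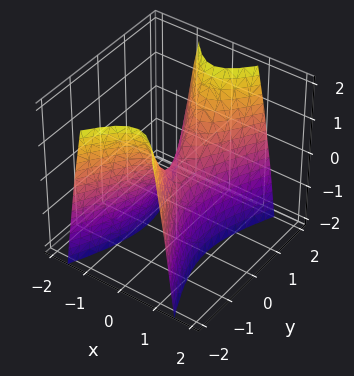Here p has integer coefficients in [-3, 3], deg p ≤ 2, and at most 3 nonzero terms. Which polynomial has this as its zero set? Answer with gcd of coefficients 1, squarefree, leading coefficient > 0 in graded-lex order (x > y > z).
3*x^2 - y^2 + z

The degree is 2 — a saddle surface; a quadric.
Symmetries: it's symmetric under x → −x, forcing even powers of x; the y ↦ −y reflection is a symmetry, so y appears only in even powers.
From the visible intercepts: one y-axis crossing is at y = 0; it meets the z-axis at z = 0 (among the integer gridlines); one x-axis crossing is at x = 0.
Putting this together gives p.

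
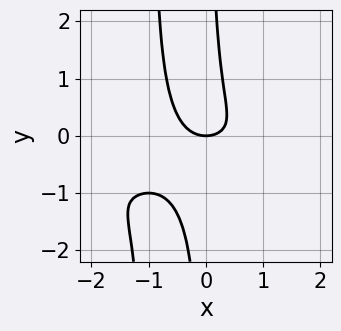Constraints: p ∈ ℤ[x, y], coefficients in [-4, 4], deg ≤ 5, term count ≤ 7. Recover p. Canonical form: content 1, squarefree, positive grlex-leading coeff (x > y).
2*x^2*y^2 + 2*x^2*y + 2*x*y^2 + x^2 - y

First, the degree is 4 — a generic line meets the curve in up to 4 points.
Next, checking where it meets the axes: it crosses the y-axis at the gridline y = 0; it crosses the x-axis at the gridline x = 0.
Finally, fitting integer coefficients to these (and the overall shape) gives p.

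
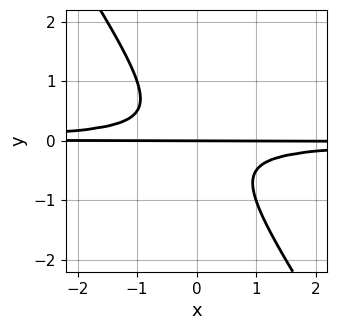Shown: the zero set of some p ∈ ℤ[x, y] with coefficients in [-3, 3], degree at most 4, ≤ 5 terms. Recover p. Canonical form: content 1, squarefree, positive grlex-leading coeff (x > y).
3*x*y^2 + 2*y^3 + y

Degree: no degree-2 curve has this shape, so deg p = 3.
Against the integer gridlines: one y-axis crossing is at y = 0; the visible x-axis segment lies entirely on the curve.
Putting this together gives p.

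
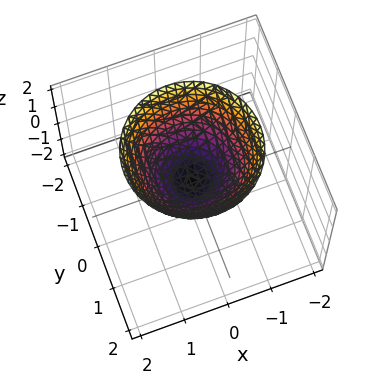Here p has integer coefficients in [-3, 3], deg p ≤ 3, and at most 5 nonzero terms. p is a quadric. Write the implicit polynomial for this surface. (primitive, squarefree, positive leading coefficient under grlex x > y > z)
x^2 + y^2 - z

The degree is 2 — a paraboloid; a quadric.
Symmetries: the z-axis is an axis of rotation, so x and y enter only as x² + y².
Against the integer gridlines: a circular section at z = 2 has radius between 1 and 2; one y-axis crossing is at y = 0; one z-axis crossing is at z = 0.
Assembling these constraints gives the stated polynomial.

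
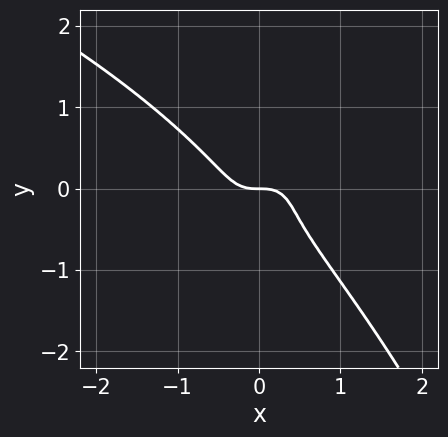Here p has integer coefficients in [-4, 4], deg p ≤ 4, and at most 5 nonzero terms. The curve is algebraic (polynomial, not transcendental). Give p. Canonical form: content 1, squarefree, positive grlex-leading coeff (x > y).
x^2*y^2 + 3*x^3 + 3*y^3 + y^2 + y

First, deg p = 4. No degree-3 curve has this shape.
Then, observable constraints: it meets the x-axis at x = 0 (among the integer gridlines); it crosses the y-axis at the gridline y = 0.
Finally, assembling these constraints gives the stated polynomial.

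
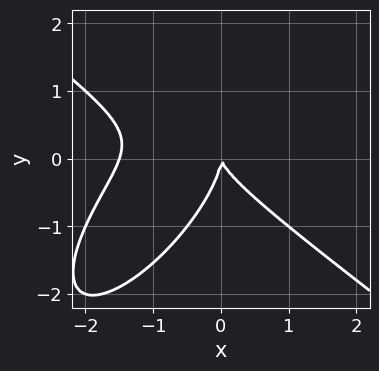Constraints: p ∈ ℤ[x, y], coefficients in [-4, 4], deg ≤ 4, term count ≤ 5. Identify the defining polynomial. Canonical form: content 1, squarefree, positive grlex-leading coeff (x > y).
2*x^3 - 2*x*y^2 + 2*y^3 + 3*x^2 + x*y

Degree: the shape is more complex than any degree-2 curve, so deg p = 3.
Reading off the gridlines: one y-axis crossing is at y = 0; it crosses the x-axis at the gridline x = 0.
Solving for integer coefficients yields p as stated.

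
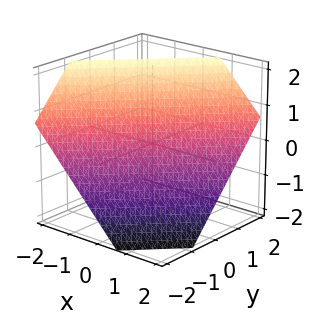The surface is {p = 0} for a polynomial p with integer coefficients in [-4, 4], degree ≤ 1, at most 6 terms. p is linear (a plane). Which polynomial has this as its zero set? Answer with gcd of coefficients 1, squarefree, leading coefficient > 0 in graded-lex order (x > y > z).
3*x - 3*y + 3*z - 2

First, degree: the surface is flat (a plane), so deg p = 1.
Finally, solving for integer coefficients yields p as stated.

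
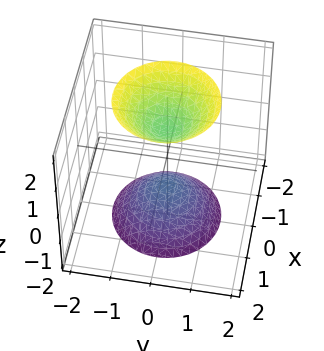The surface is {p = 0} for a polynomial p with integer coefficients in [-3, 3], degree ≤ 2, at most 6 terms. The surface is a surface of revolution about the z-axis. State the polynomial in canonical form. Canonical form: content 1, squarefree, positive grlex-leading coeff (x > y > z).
2*x^2 + 2*y^2 - z^2 + 1

I count 2 distinct pieces. Treating them together as one polynomial.
deg p = 2. The shape is more complex than any degree-1 surface.
Symmetries: rotational symmetry about the z-axis ⇒ p depends on x, y only through x² + y².
Against the integer gridlines: the surface avoids every integer x-axis point in the box; it misses every integer gridline on the y-axis; among the integer gridlines, it crosses the z-axis at z ∈ {-1, 1}.
Solving for integer coefficients yields p as stated.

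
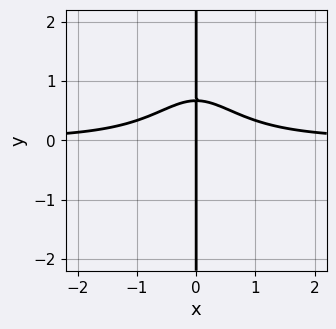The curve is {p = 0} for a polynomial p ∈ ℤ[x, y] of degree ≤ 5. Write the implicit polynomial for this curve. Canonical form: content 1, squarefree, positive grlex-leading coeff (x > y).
(a) deg p = 4. A generic line meets the curve in up to 4 points.
(b) Against the integer gridlines: one x-axis crossing is at x = 0; the visible y-axis segment lies entirely on the curve.
(c) Putting this together gives p.

3*x^3*y + 3*x*y - 2*x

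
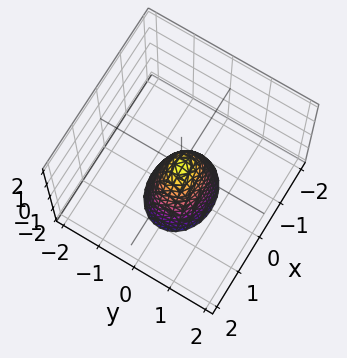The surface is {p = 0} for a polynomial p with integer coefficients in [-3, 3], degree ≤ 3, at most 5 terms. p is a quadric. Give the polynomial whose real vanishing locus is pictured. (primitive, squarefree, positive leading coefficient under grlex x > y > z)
2*x^2 + 3*y^2 + z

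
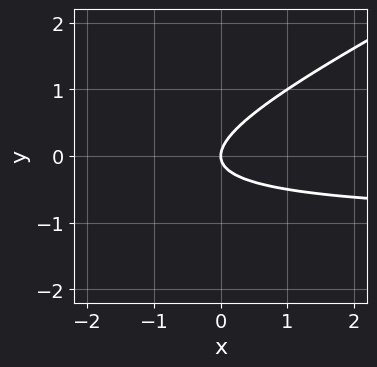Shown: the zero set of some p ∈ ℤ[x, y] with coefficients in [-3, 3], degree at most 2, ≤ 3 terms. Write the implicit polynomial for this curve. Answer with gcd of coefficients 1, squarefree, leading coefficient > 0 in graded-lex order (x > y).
x*y - 2*y^2 + x

First, deg p = 2. The shape is more complex than any degree-1 curve.
Next, checking where it meets the axes: one x-axis crossing is at x = 0; it crosses the y-axis at the gridline y = 0.
Finally, together with the visible shape, these determine p as stated.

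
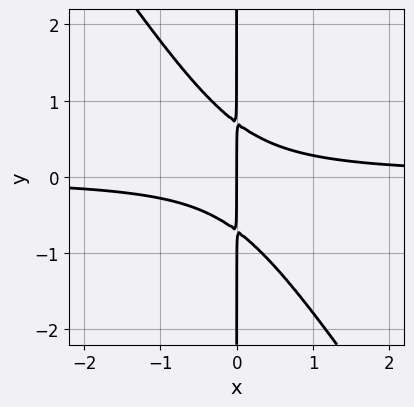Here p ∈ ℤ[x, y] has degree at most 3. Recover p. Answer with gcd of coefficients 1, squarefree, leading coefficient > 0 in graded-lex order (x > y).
3*x^2*y + 2*x*y^2 - x

1. The degree is 3 — a generic line meets the curve in up to 3 points.
2. From the visible intercepts: it crosses the x-axis at the gridline x = 0; the visible y-axis segment lies entirely on the curve.
3. Solving for integer coefficients yields p as stated.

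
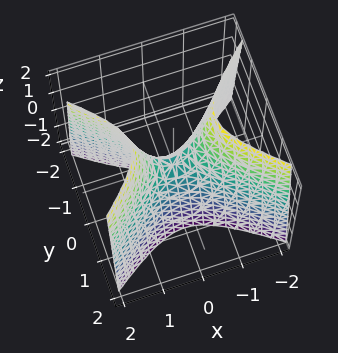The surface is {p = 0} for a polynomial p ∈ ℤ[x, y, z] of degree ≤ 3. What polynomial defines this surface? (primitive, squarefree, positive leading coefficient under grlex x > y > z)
2*x^2 - 3*y^2 - z

First, deg p = 2. A hyperbolic paraboloid; a quadric.
Then, symmetries: mirror symmetry x ↦ −x ⇒ only even powers of x; mirror symmetry y ↦ −y ⇒ only even powers of y.
Next, against the integer gridlines: one y-axis crossing is at y = 0; it meets the x-axis at x = 0 (among the integer gridlines).
Finally, the integer polynomial consistent with all of this is the stated p.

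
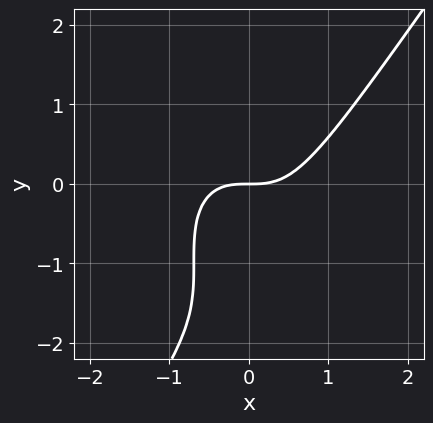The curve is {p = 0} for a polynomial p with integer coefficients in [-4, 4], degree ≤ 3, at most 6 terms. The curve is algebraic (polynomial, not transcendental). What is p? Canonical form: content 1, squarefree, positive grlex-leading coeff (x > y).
(a) The degree is 3 — a generic line meets the curve in up to 3 points.
(b) Checking where it meets the axes: it crosses the x-axis at the gridline x = 0; it meets the y-axis at y = 0 (among the integer gridlines).
(c) Assembling these constraints gives the stated polynomial.

3*x^3 - y^3 - 3*y^2 - 3*y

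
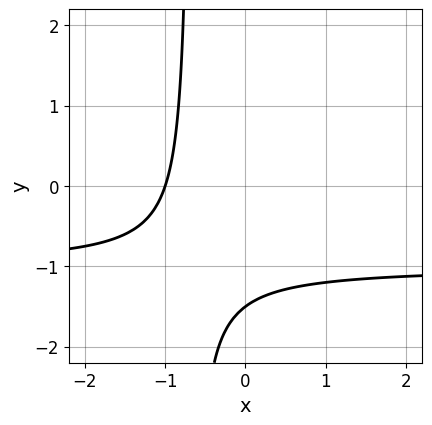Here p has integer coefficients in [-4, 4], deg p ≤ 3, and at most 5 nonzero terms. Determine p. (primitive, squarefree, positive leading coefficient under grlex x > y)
3*x*y + 3*x + 2*y + 3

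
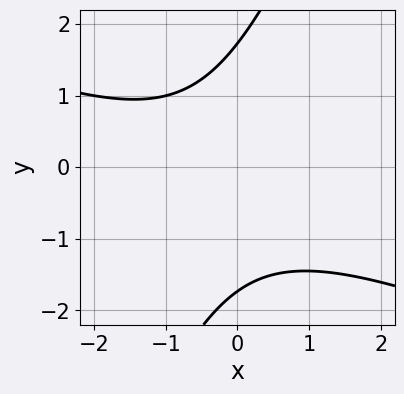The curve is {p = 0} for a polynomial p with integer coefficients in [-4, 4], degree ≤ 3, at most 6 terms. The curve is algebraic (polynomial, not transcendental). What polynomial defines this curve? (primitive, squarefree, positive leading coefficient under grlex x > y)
x^2 + 2*x*y - y^2 + x + 3

1. Degree: no degree-1 curve has this shape, so deg p = 2.
2. Against the integer gridlines: the curve avoids every integer x-axis point in the box.
3. The integer polynomial consistent with all of this is the stated p.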